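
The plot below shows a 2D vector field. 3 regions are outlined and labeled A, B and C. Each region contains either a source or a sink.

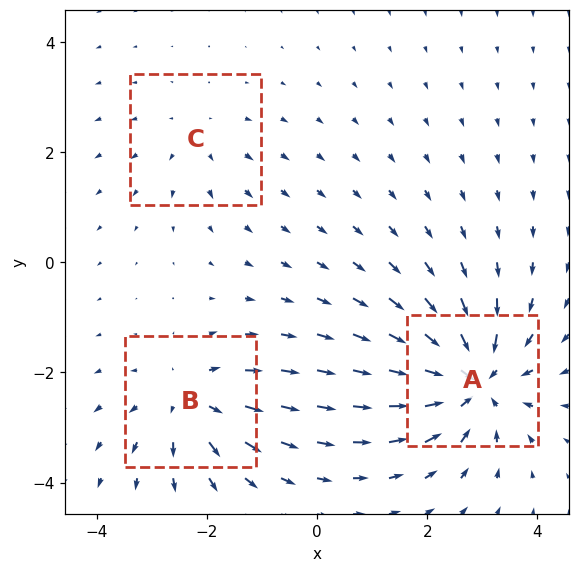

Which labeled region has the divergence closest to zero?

Divergence at each region's feature centre — A: about -5, B: about +4, C: about +2. Region C is closest to zero.

C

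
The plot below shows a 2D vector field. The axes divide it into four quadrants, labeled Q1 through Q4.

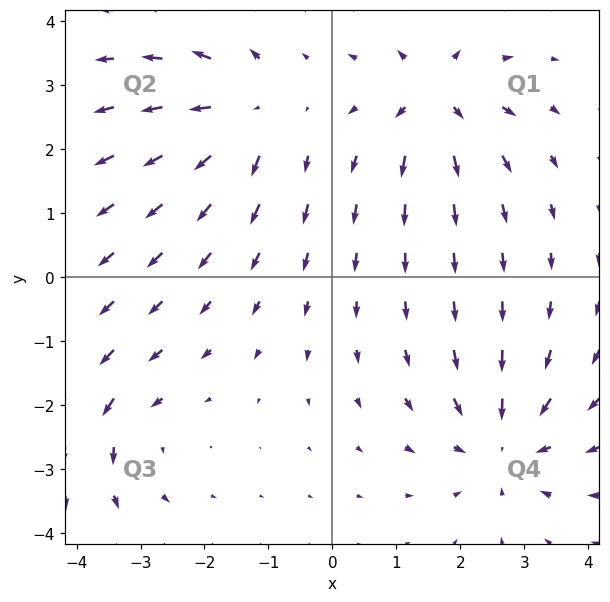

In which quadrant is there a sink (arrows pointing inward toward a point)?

Q4

The sink sits at approximately (2.7, -2.6), which lies in quadrant Q4. The divergence there is about -5, negative as expected for a sink.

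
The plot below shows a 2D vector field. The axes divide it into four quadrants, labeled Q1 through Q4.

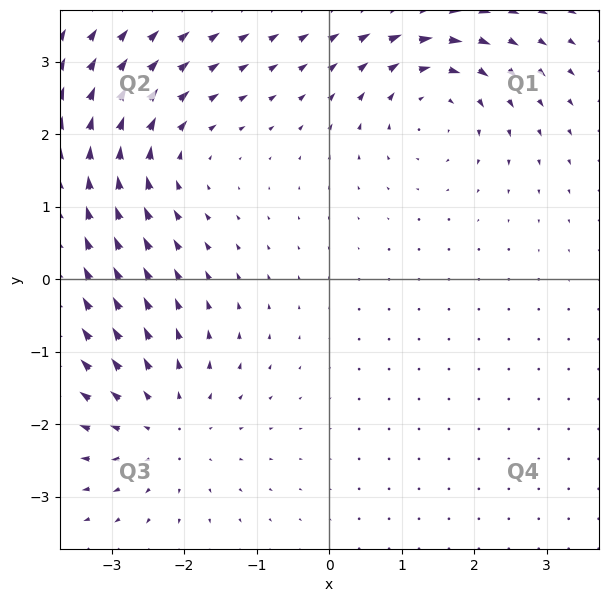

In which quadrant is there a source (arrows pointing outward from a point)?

The source sits at approximately (-2.2, -2.0), which lies in quadrant Q3. The divergence there is about +3, positive as expected for a source.

Q3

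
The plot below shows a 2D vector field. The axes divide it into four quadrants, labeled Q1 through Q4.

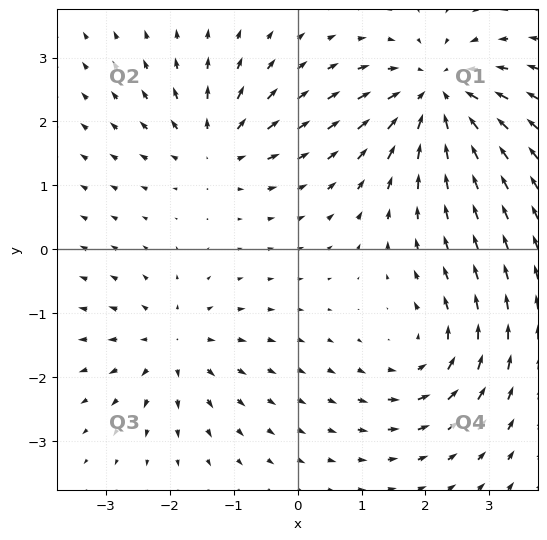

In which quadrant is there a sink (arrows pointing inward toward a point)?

The sink sits at approximately (2.2, 2.4), which lies in quadrant Q1. The divergence there is about -5, negative as expected for a sink.

Q1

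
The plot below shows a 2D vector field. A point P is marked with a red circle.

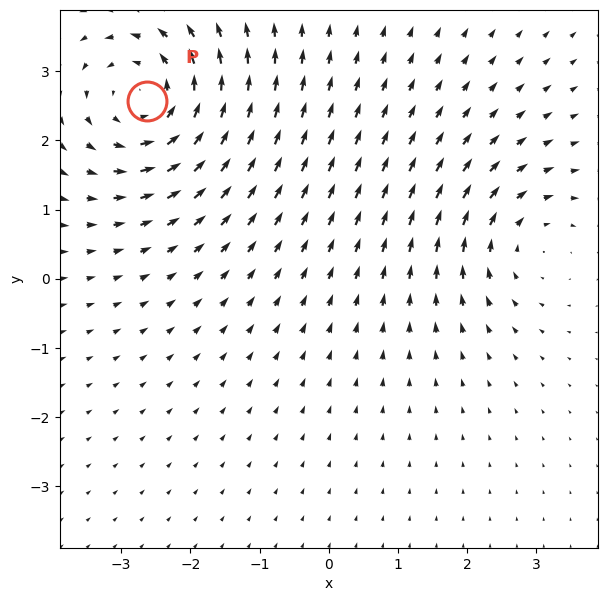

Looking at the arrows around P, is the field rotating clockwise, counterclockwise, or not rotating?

counterclockwise

Near P at (-2.6, 2.6) the arrows circulate counterclockwise. The curl (z-component) there is about +5; positive curl means counterclockwise rotation.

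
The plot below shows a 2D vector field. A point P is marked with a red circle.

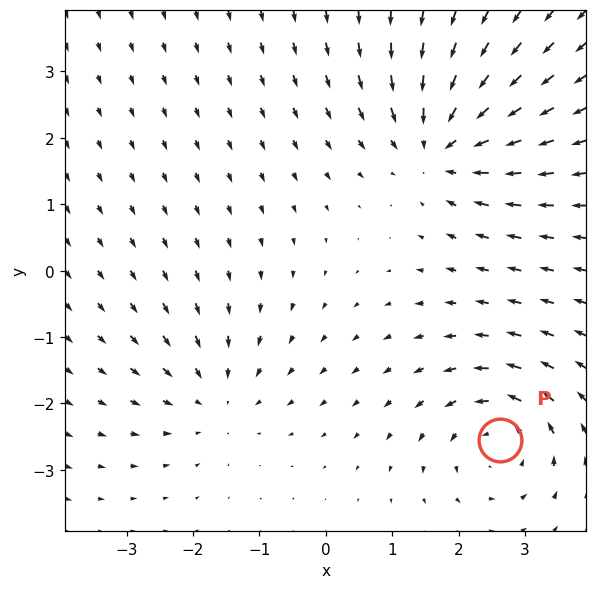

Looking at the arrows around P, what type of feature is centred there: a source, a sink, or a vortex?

vortex

At P (2.6, -2.6) the arrows circulate counterclockwise. Divergence ≈0, curl about +4 — near-zero divergence with nonzero curl is a vortex.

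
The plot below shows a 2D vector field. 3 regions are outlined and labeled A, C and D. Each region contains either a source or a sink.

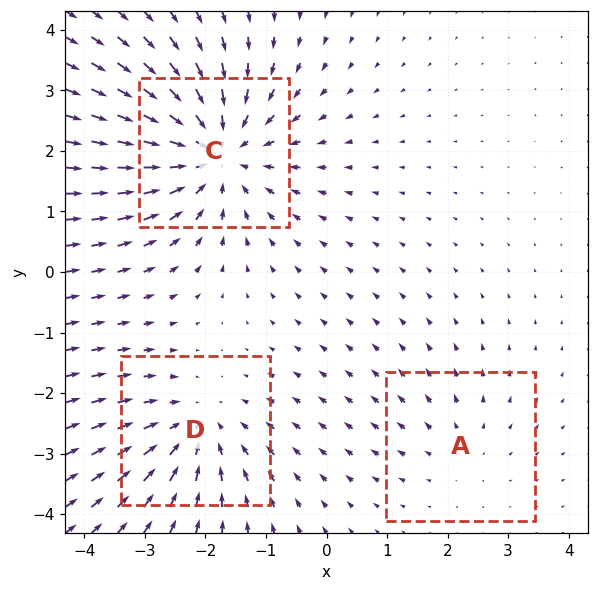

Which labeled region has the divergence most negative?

C

Divergence at each region's feature centre — A: about +2, C: about -4, D: about -3. Region C is most negative.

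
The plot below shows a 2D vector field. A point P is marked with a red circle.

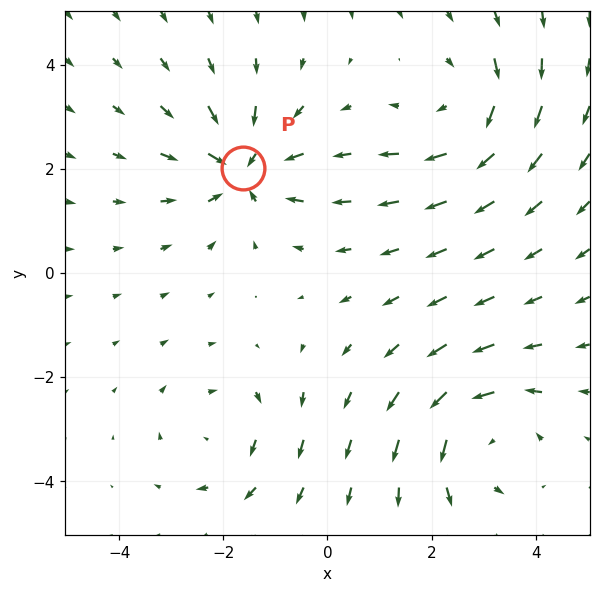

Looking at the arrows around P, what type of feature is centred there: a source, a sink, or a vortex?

sink

At P (-1.6, 2.0) the arrows converge inward. Divergence about -5, curl ≈0 — negative divergence with near-zero curl is a sink.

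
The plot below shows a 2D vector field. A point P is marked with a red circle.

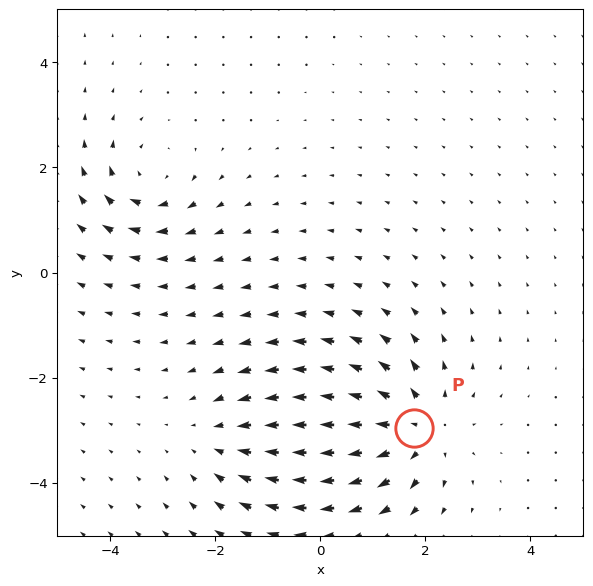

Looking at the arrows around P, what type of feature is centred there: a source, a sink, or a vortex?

At P (1.8, -3.0) the arrows spread outward. Divergence about +4, curl ≈0 — positive divergence with near-zero curl is a source.

source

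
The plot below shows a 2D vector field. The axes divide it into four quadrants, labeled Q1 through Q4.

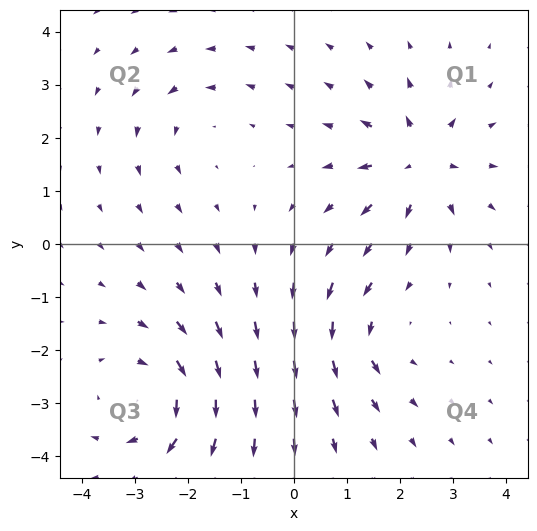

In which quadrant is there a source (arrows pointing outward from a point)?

The source sits at approximately (2.4, 1.5), which lies in quadrant Q1. The divergence there is about +5, positive as expected for a source.

Q1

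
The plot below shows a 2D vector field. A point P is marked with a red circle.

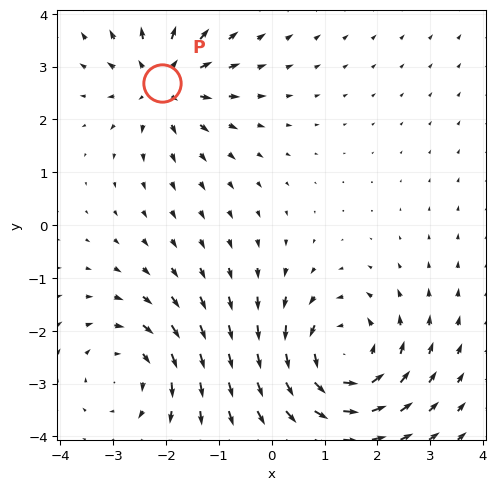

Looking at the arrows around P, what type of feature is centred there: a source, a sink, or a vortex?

source

At P (-2.1, 2.7) the arrows spread outward. Divergence about +4, curl ≈0 — positive divergence with near-zero curl is a source.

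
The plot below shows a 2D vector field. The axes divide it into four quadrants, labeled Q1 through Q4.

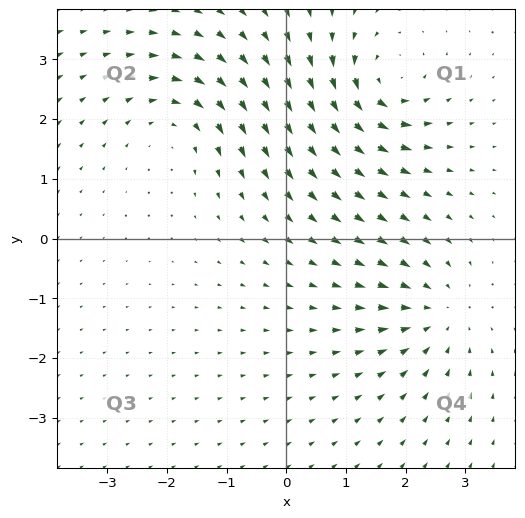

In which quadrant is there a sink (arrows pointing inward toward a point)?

Q4

The sink sits at approximately (2.5, -1.3), which lies in quadrant Q4. The divergence there is about -5, negative as expected for a sink.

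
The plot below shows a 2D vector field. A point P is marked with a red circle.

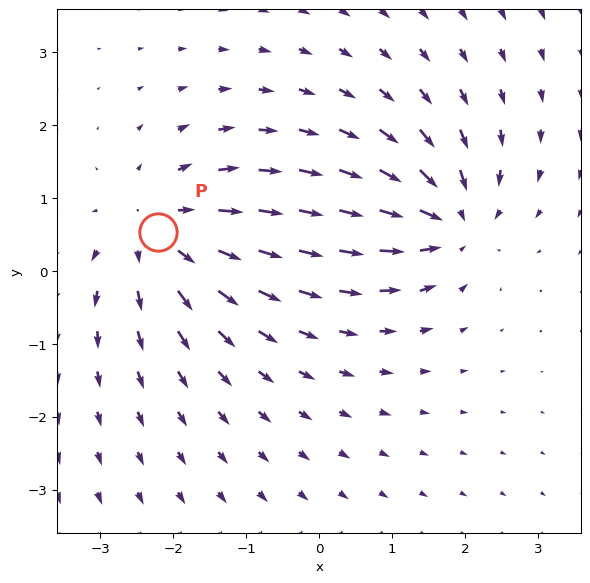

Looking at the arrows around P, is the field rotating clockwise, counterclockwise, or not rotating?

Near P at (-2.2, 0.5) the arrows show no circulation. The curl there is ≈0.

not rotating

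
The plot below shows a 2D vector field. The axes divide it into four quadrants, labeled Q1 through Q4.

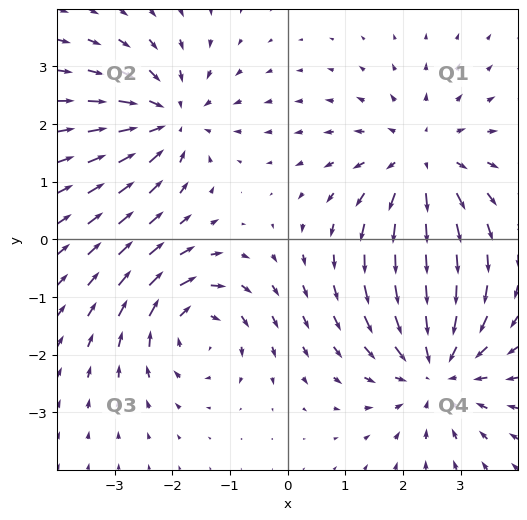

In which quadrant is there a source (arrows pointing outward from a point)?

The source sits at approximately (2.3, 1.3), which lies in quadrant Q1. The divergence there is about +4, positive as expected for a source.

Q1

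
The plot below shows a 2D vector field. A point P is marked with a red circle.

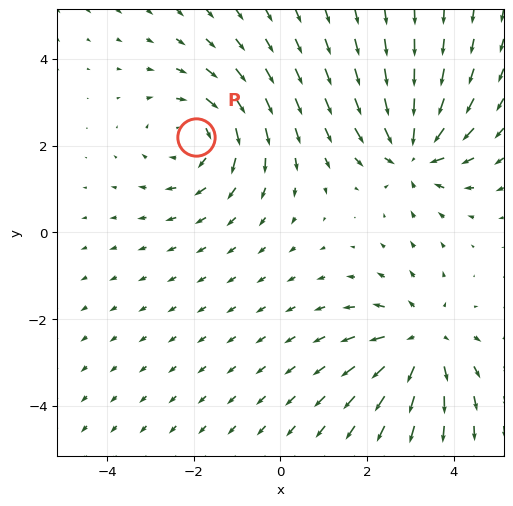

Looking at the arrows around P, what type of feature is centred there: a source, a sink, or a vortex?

vortex

At P (-1.9, 2.2) the arrows circulate clockwise. Divergence ≈0, curl about -3 — near-zero divergence with nonzero curl is a vortex.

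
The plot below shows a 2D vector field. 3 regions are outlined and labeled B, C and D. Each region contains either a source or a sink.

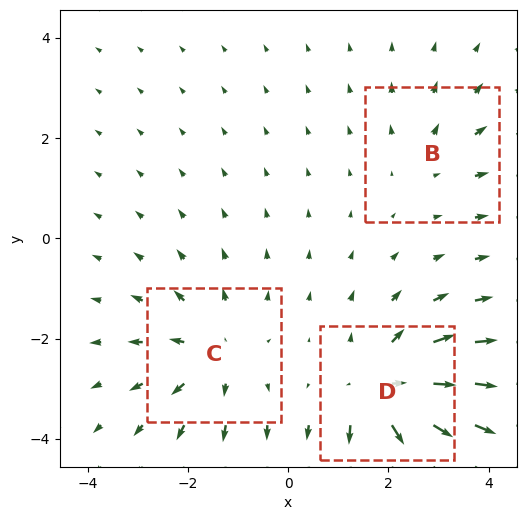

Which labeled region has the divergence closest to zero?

B

Divergence at each region's feature centre — B: about +2, C: about +3, D: about +5. Region B is closest to zero.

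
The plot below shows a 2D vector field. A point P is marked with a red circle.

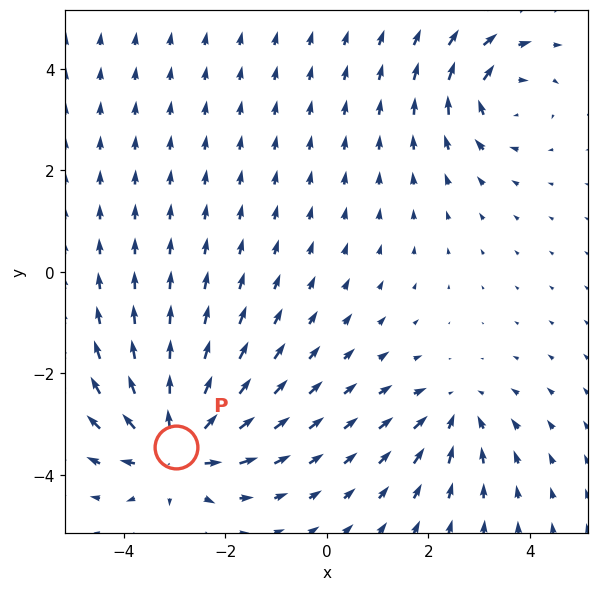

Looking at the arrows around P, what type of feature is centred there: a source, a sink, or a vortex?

At P (-3.0, -3.5) the arrows spread outward. Divergence about +6, curl ≈0 — positive divergence with near-zero curl is a source.

source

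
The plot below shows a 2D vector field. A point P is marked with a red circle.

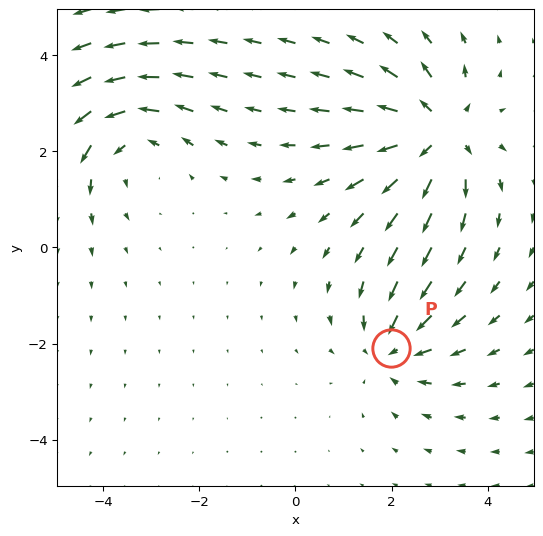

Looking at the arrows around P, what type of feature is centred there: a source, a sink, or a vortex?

sink

At P (2.0, -2.1) the arrows converge inward. Divergence about -4, curl ≈0 — negative divergence with near-zero curl is a sink.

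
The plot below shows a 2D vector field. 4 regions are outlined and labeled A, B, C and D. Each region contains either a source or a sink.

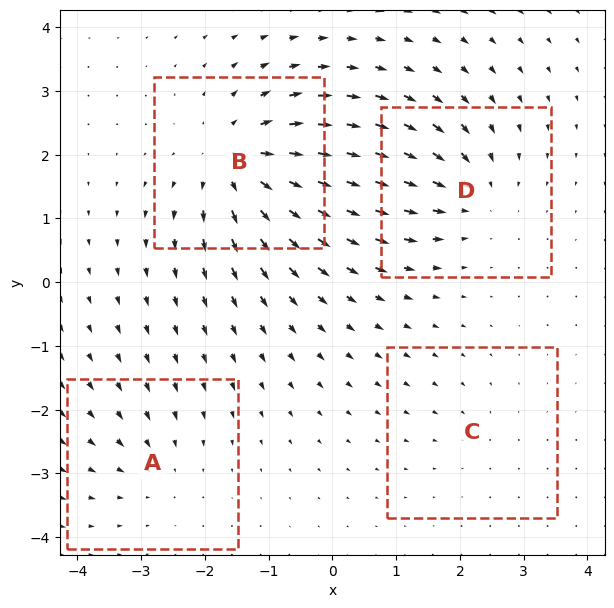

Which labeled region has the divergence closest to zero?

C

Divergence at each region's feature centre — A: about -3, B: about +7, C: about -2, D: about -5. Region C is closest to zero.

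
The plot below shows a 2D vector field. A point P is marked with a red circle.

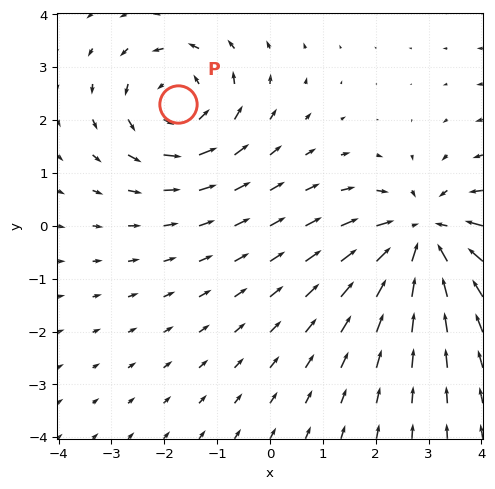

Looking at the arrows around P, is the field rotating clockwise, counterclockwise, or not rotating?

counterclockwise

Near P at (-1.7, 2.3) the arrows circulate counterclockwise. The curl (z-component) there is about +4; positive curl means counterclockwise rotation.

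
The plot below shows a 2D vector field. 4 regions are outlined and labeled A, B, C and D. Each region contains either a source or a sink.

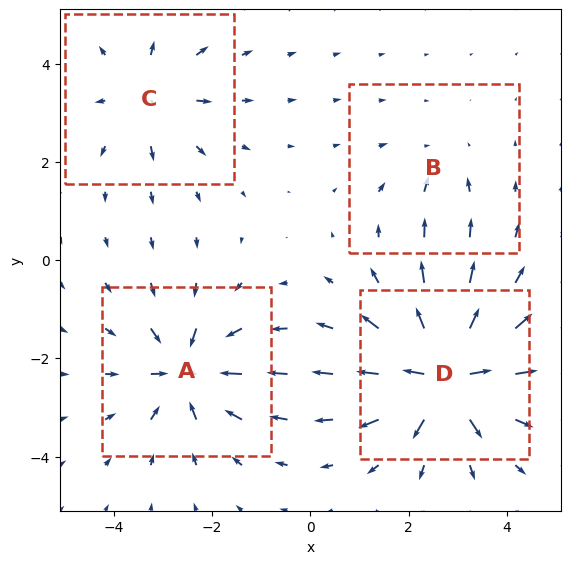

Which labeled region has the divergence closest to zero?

B

Divergence at each region's feature centre — A: about -6, B: about -3, C: about +4, D: about +8. Region B is closest to zero.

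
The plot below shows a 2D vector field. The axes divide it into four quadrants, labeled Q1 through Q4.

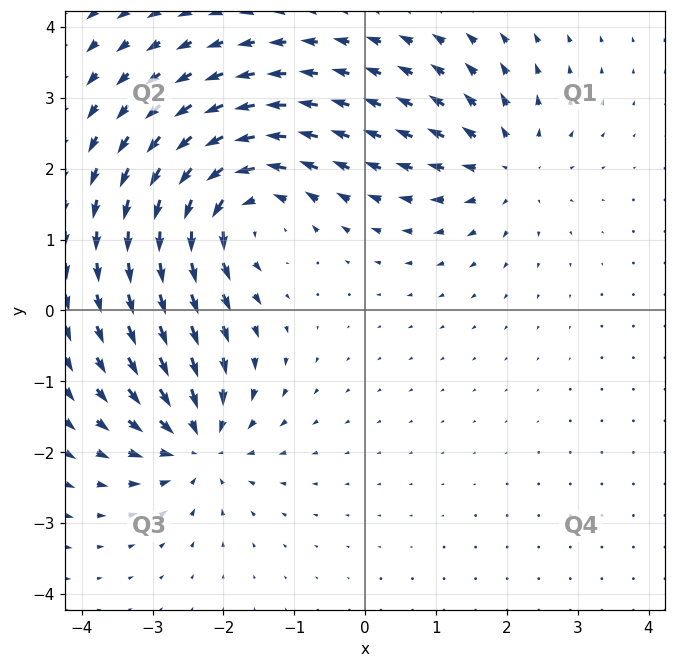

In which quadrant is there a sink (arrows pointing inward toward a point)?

The sink sits at approximately (-2.4, -1.9), which lies in quadrant Q3. The divergence there is about -5, negative as expected for a sink.

Q3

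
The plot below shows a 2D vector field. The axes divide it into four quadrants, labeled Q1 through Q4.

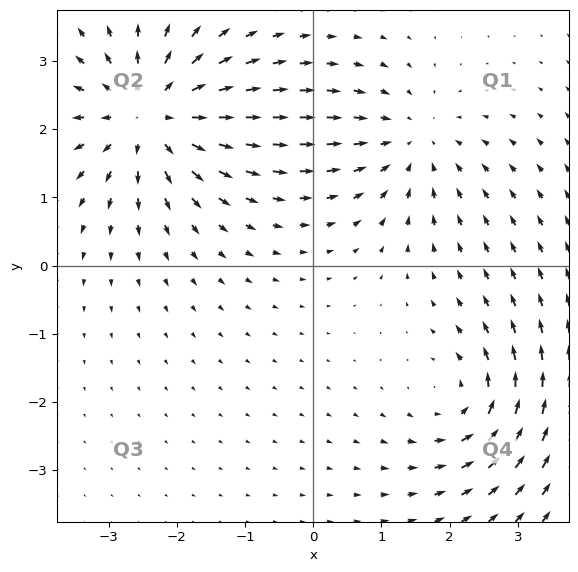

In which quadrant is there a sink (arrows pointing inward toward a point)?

The sink sits at approximately (1.4, 1.8), which lies in quadrant Q1. The divergence there is about -3, negative as expected for a sink.

Q1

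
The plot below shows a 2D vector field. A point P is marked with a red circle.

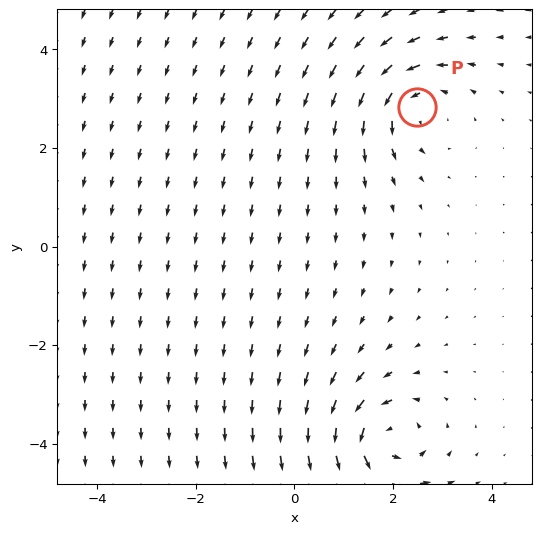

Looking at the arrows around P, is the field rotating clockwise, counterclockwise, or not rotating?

Near P at (2.5, 2.8) the arrows circulate counterclockwise. The curl (z-component) there is about +4; positive curl means counterclockwise rotation.

counterclockwise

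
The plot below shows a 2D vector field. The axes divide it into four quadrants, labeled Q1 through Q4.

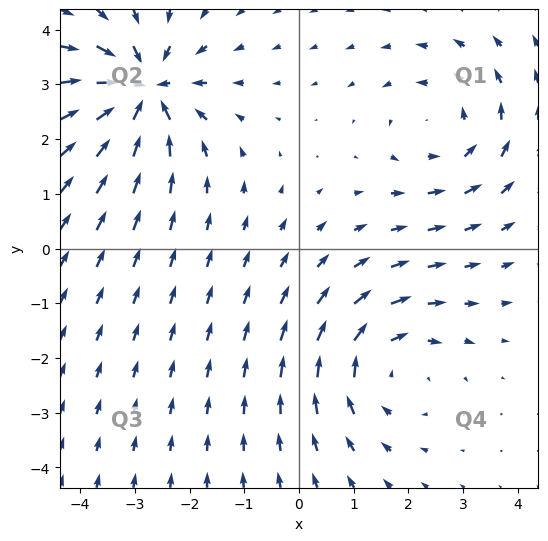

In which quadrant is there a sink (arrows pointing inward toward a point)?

The sink sits at approximately (-2.9, 2.9), which lies in quadrant Q2. The divergence there is about -5, negative as expected for a sink.

Q2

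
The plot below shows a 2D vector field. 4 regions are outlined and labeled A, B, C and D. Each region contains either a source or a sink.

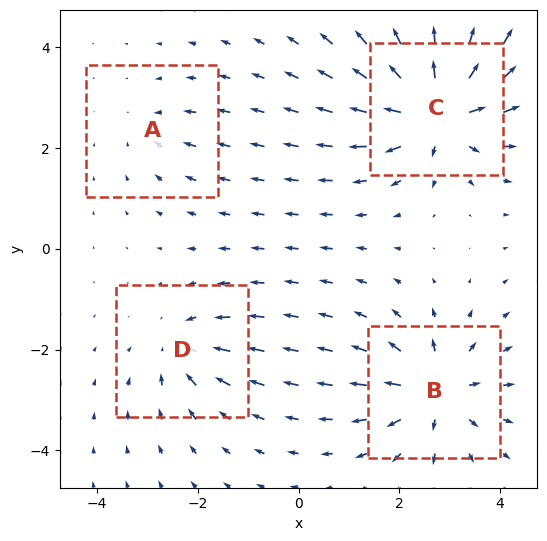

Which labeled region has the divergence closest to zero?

Divergence at each region's feature centre — A: about -2, B: about +6, C: about +8, D: about -4. Region A is closest to zero.

A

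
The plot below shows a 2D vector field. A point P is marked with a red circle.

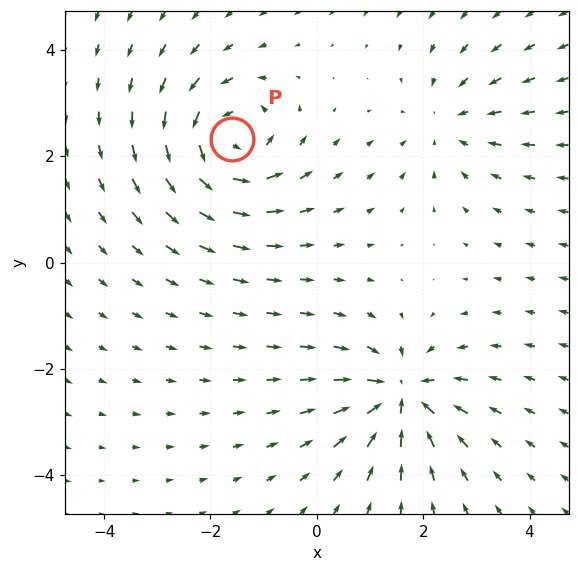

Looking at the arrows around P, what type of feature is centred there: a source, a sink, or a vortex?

At P (-1.6, 2.3) the arrows circulate counterclockwise. Divergence ≈0, curl about +5 — near-zero divergence with nonzero curl is a vortex.

vortex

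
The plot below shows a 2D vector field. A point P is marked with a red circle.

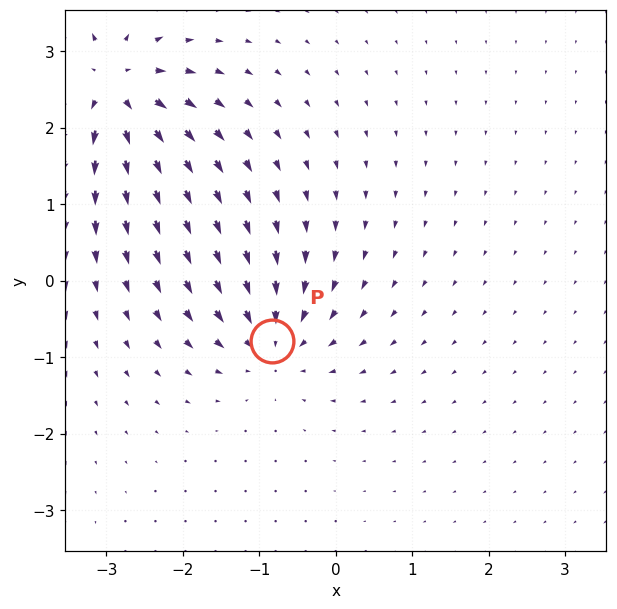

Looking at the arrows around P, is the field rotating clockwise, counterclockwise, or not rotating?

Near P at (-0.8, -0.8) the arrows show no circulation. The curl there is ≈0.

not rotating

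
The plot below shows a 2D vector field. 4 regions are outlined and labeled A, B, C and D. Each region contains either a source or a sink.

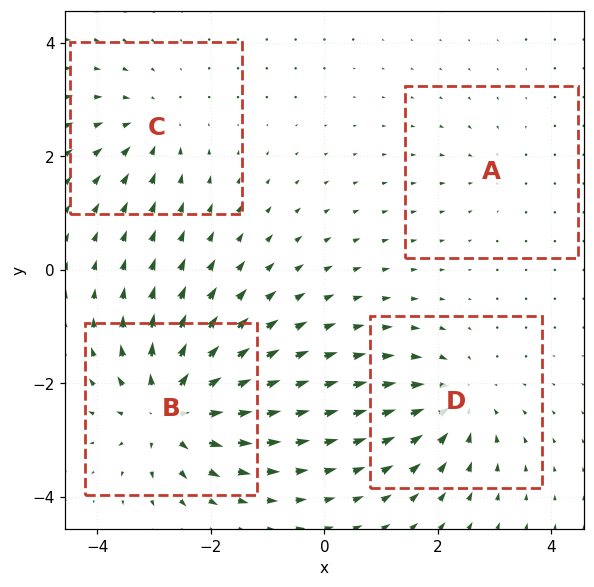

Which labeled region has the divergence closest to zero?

A

Divergence at each region's feature centre — A: about -2, B: about +7, C: about -4, D: about -5. Region A is closest to zero.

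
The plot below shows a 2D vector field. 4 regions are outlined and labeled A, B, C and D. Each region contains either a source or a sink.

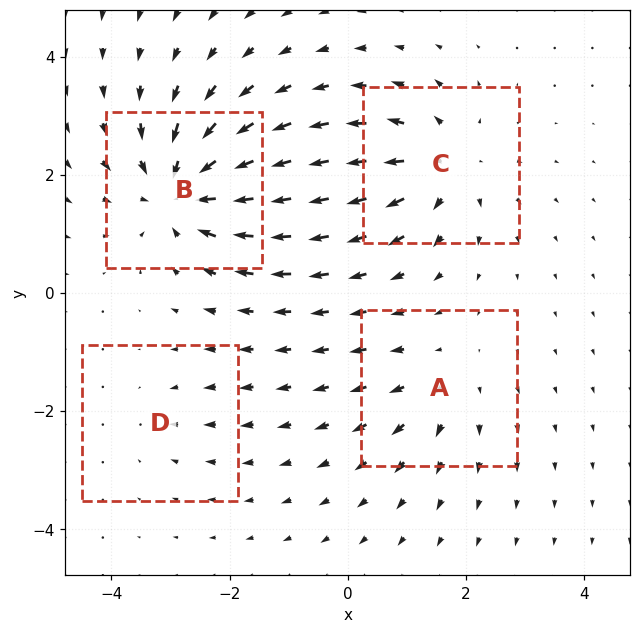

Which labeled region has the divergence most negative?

B

Divergence at each region's feature centre — A: about +3, B: about -7, C: about +5, D: about -2. Region B is most negative.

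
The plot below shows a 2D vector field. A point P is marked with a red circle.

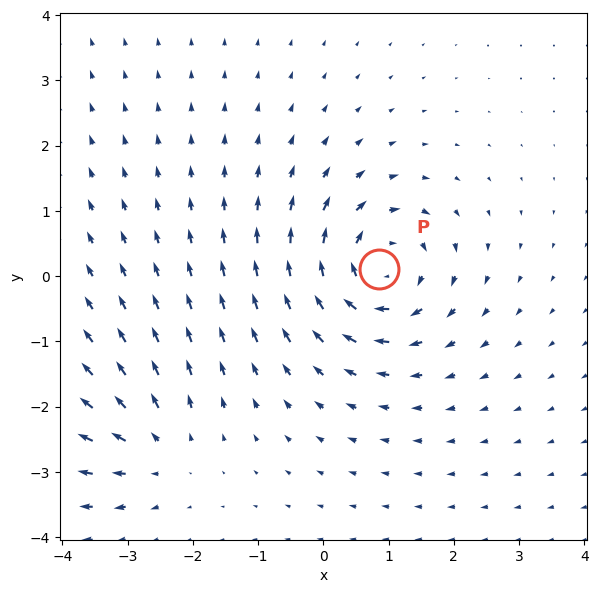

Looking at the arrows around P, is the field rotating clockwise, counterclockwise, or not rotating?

clockwise

Near P at (0.9, 0.1) the arrows circulate clockwise. The curl (z-component) there is about -5; negative curl means clockwise rotation.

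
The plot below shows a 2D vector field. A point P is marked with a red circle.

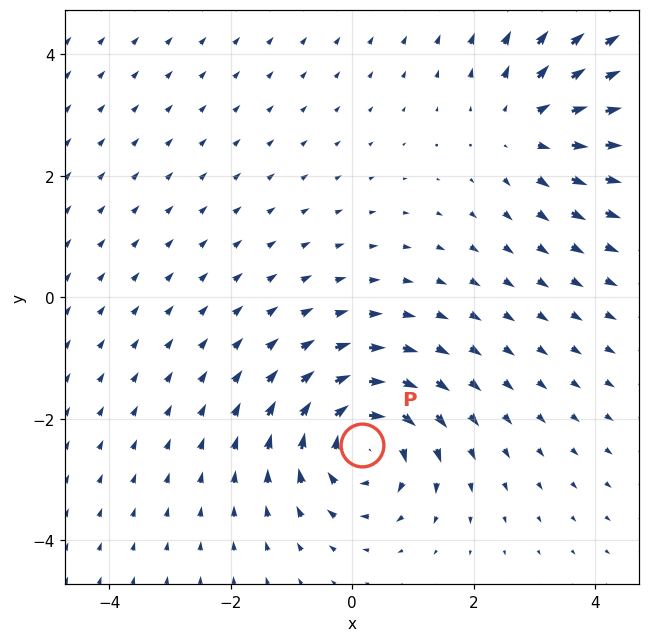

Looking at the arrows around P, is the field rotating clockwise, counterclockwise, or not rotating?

clockwise

Near P at (0.2, -2.4) the arrows circulate clockwise. The curl (z-component) there is about -6; negative curl means clockwise rotation.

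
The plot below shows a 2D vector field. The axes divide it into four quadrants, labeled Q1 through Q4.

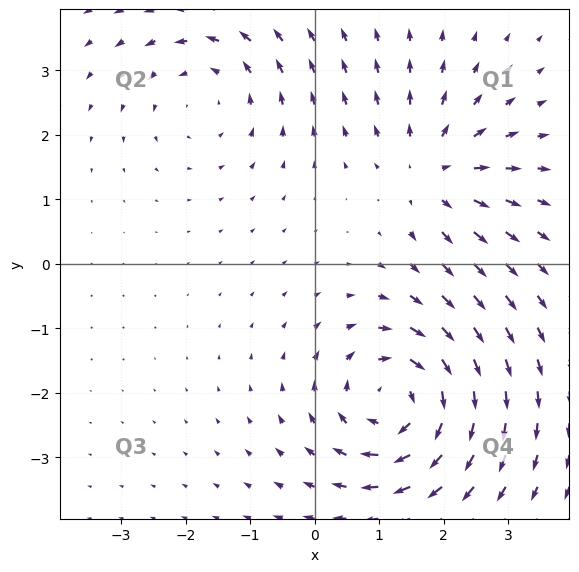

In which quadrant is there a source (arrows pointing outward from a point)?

The source sits at approximately (1.8, 1.4), which lies in quadrant Q1. The divergence there is about +3, positive as expected for a source.

Q1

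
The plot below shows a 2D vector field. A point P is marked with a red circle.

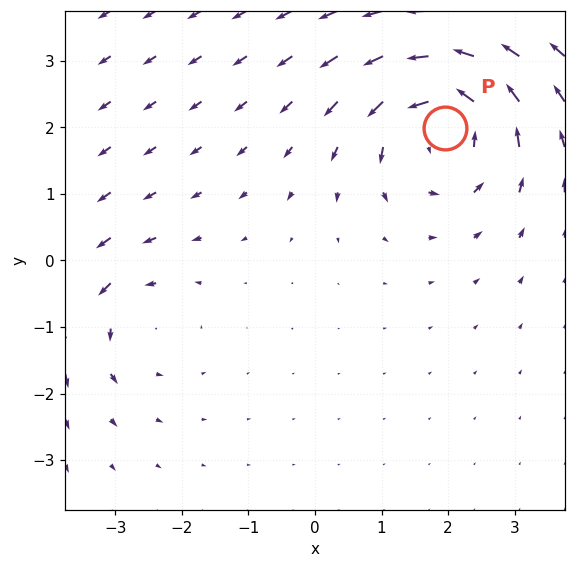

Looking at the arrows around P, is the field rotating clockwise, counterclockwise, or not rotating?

Near P at (1.9, 2.0) the arrows circulate counterclockwise. The curl (z-component) there is about +5; positive curl means counterclockwise rotation.

counterclockwise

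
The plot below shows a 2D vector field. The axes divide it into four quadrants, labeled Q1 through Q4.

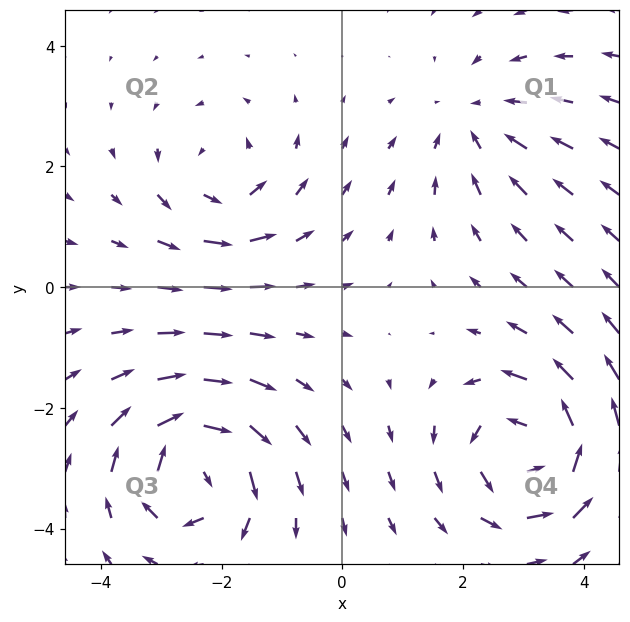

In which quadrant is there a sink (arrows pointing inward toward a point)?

The sink sits at approximately (2.2, 2.8), which lies in quadrant Q1. The divergence there is about -2, negative as expected for a sink.

Q1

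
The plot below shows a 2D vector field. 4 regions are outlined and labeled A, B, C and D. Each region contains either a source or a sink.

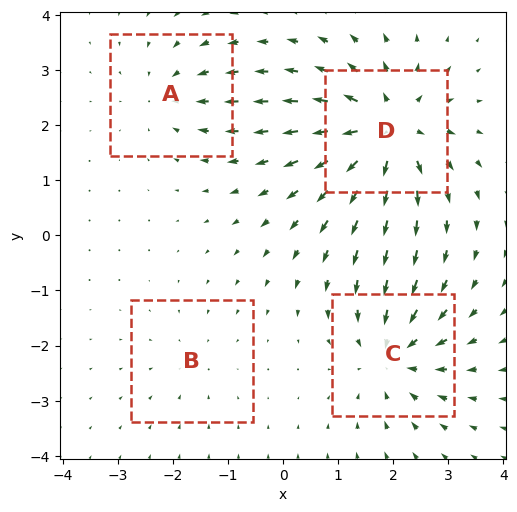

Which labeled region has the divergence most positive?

Divergence at each region's feature centre — A: about -4, B: about -2, C: about -5, D: about +8. Region D is most positive.

D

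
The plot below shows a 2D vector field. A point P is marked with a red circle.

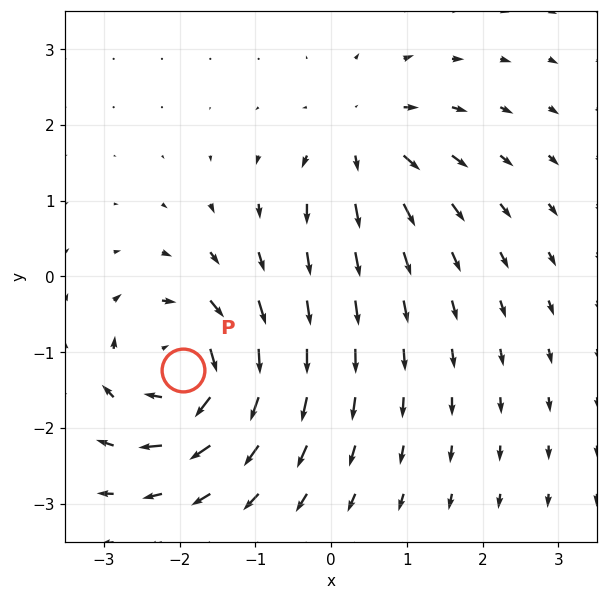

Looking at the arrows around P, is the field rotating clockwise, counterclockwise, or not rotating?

clockwise

Near P at (-2.0, -1.2) the arrows circulate clockwise. The curl (z-component) there is about -6; negative curl means clockwise rotation.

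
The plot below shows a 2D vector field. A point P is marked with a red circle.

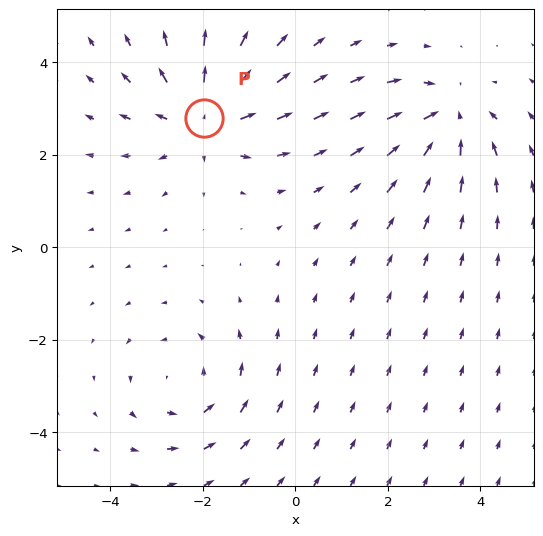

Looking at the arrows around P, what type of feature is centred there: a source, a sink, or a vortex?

At P (-2.0, 2.8) the arrows spread outward. Divergence about +5, curl ≈0 — positive divergence with near-zero curl is a source.

source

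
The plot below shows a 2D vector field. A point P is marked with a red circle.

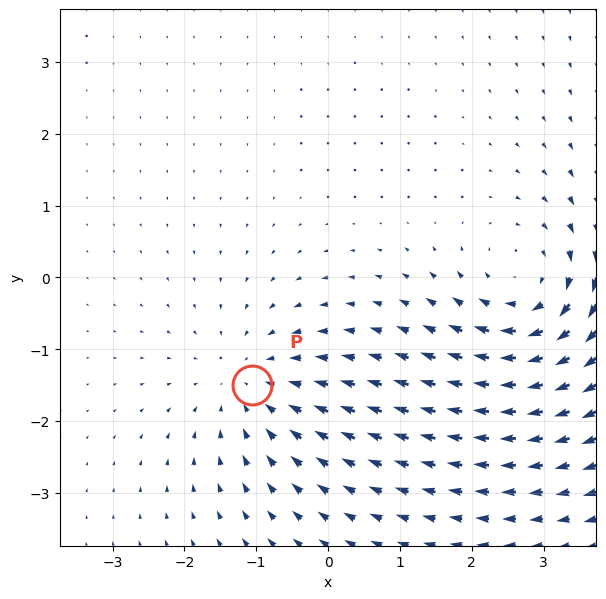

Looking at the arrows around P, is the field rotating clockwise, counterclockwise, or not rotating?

not rotating

Near P at (-1.1, -1.5) the arrows show no circulation. The curl there is ≈0.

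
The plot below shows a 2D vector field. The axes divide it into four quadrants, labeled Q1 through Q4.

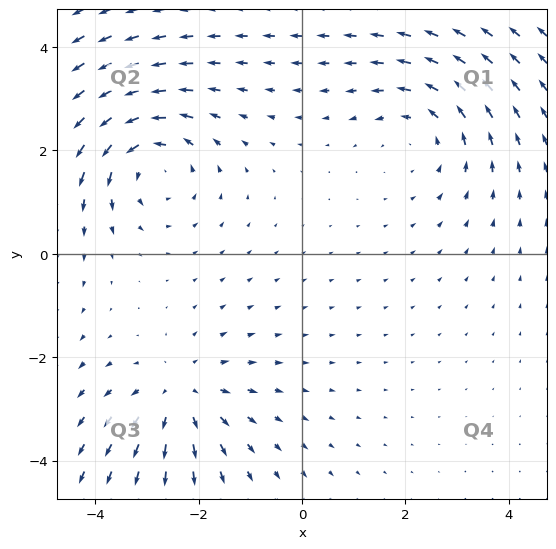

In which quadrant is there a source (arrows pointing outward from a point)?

The source sits at approximately (-2.3, -2.7), which lies in quadrant Q3. The divergence there is about +3, positive as expected for a source.

Q3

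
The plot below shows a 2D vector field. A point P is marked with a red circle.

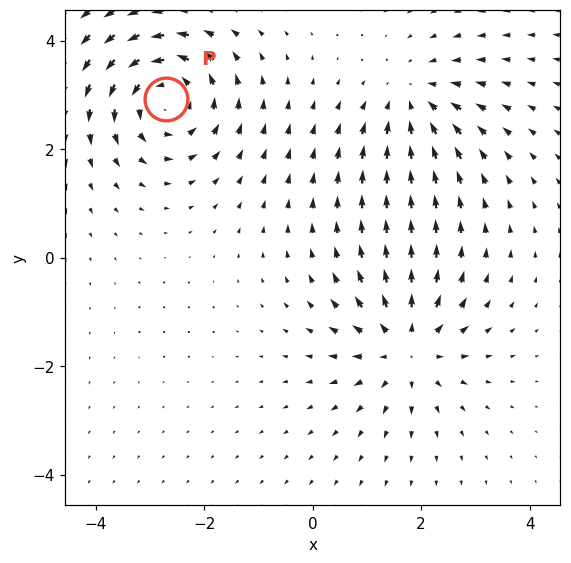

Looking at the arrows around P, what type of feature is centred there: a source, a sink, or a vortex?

vortex

At P (-2.7, 2.9) the arrows circulate counterclockwise. Divergence ≈0, curl about +4 — near-zero divergence with nonzero curl is a vortex.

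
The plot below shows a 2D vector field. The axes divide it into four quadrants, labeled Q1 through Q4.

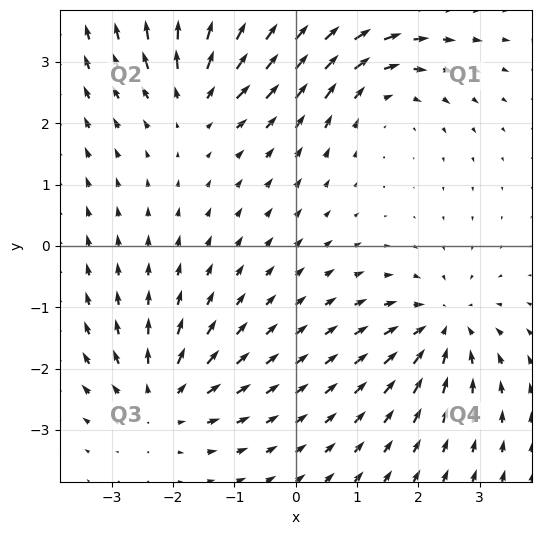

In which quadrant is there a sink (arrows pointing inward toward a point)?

The sink sits at approximately (2.4, -1.3), which lies in quadrant Q4. The divergence there is about -4, negative as expected for a sink.

Q4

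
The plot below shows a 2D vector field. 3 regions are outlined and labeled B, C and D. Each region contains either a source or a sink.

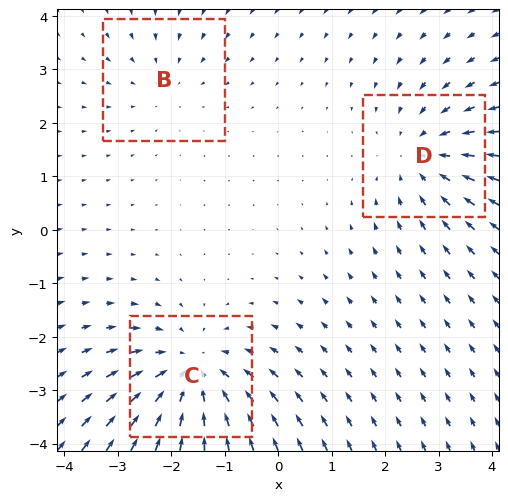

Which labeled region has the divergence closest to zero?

Divergence at each region's feature centre — B: about -2, C: about -4, D: about -3. Region B is closest to zero.

B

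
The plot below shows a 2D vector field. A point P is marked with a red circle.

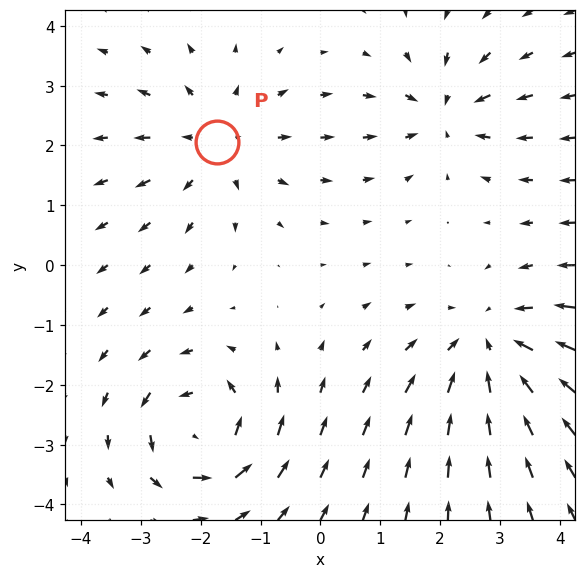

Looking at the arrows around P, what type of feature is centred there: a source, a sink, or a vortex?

At P (-1.7, 2.1) the arrows spread outward. Divergence about +3, curl ≈0 — positive divergence with near-zero curl is a source.

source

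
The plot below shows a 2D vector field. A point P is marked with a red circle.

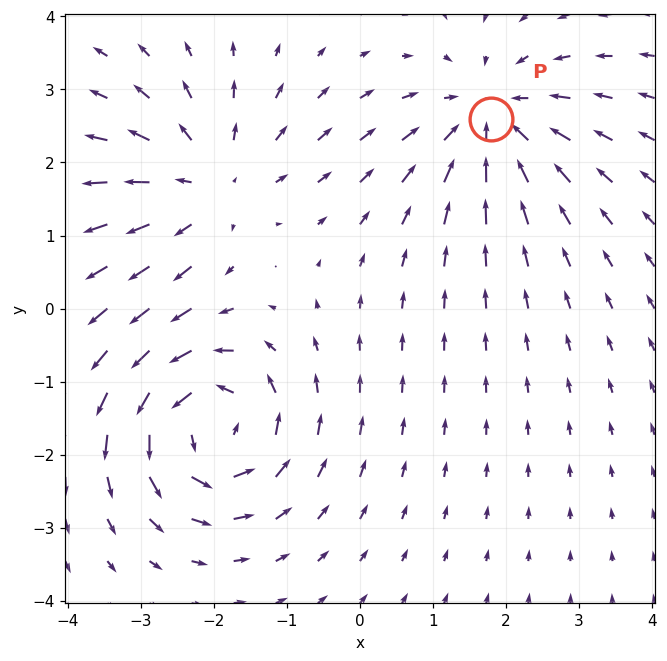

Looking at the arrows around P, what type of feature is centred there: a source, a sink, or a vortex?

At P (1.8, 2.6) the arrows converge inward. Divergence about -4, curl ≈0 — negative divergence with near-zero curl is a sink.

sink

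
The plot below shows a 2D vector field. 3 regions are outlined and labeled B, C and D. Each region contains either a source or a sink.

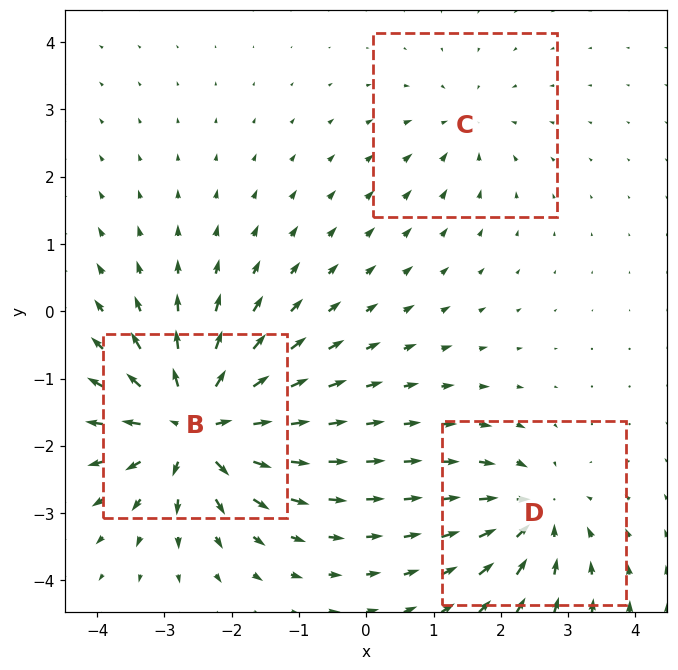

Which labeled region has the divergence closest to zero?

Divergence at each region's feature centre — B: about +7, C: about -2, D: about -4. Region C is closest to zero.

C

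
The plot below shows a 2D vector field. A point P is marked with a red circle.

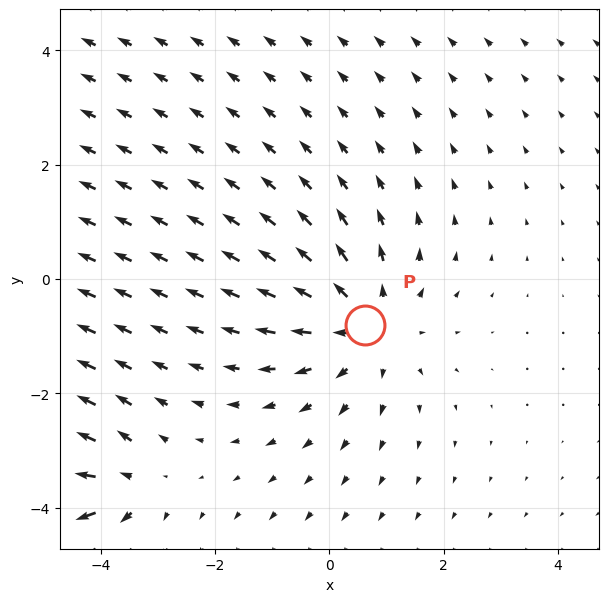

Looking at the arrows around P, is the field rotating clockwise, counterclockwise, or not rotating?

not rotating

Near P at (0.6, -0.8) the arrows show no circulation. The curl there is ≈0.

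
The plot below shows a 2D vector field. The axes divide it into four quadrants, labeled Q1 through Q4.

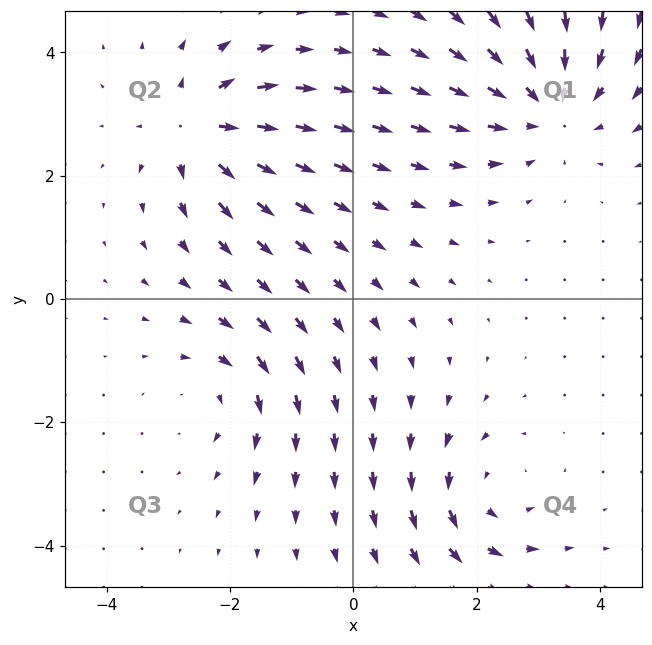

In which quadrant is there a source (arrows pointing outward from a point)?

Q2

The source sits at approximately (-2.5, 2.8), which lies in quadrant Q2. The divergence there is about +5, positive as expected for a source.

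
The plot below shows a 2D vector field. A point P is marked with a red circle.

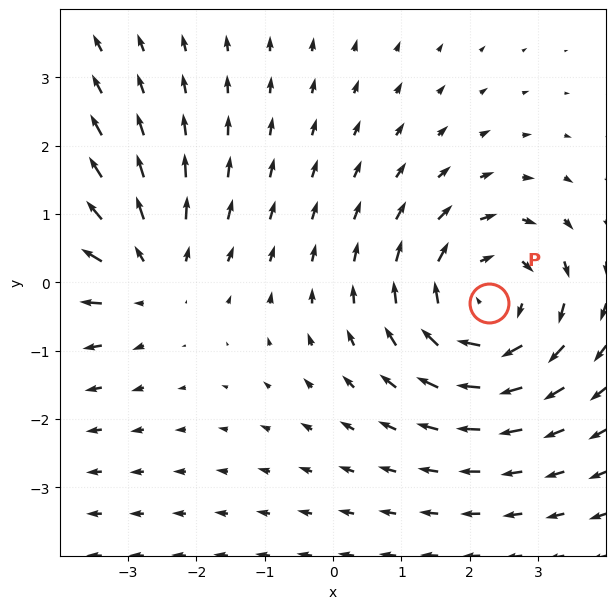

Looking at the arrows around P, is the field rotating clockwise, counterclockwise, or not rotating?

clockwise

Near P at (2.3, -0.3) the arrows circulate clockwise. The curl (z-component) there is about -4; negative curl means clockwise rotation.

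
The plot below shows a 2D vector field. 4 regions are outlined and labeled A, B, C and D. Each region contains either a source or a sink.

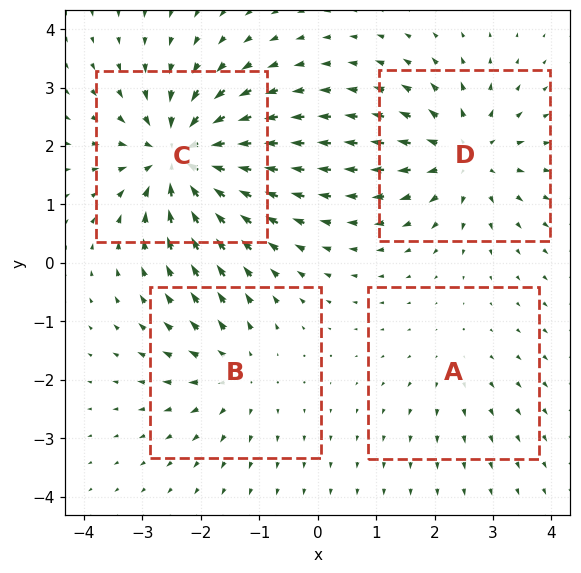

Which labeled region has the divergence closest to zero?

Divergence at each region's feature centre — A: about +2, B: about +4, C: about -8, D: about +5. Region A is closest to zero.

A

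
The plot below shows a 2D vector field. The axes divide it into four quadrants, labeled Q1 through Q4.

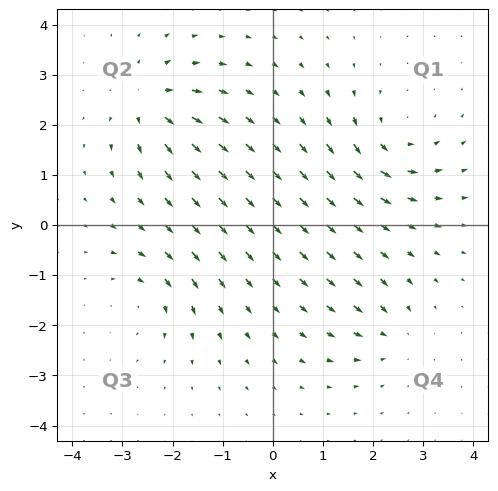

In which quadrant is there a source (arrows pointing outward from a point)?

Q2

The source sits at approximately (-2.5, 2.4), which lies in quadrant Q2. The divergence there is about +6, positive as expected for a source.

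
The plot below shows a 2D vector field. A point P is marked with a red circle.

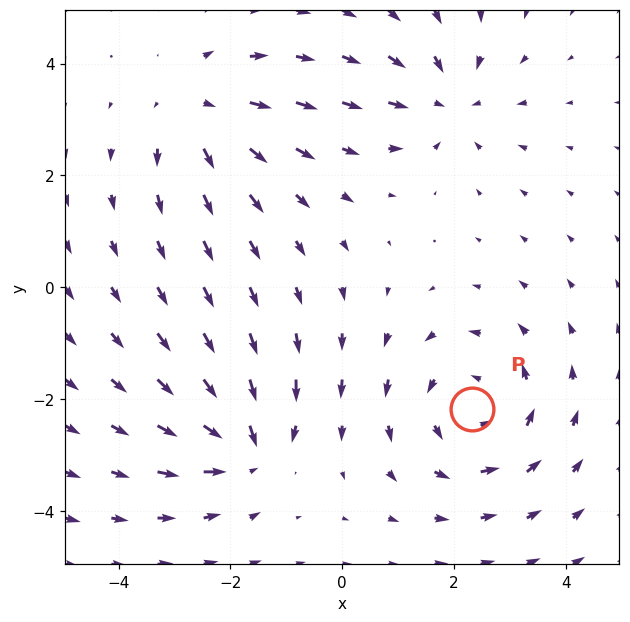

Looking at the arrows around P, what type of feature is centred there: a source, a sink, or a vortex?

vortex

At P (2.3, -2.2) the arrows circulate counterclockwise. Divergence ≈0, curl about +3 — near-zero divergence with nonzero curl is a vortex.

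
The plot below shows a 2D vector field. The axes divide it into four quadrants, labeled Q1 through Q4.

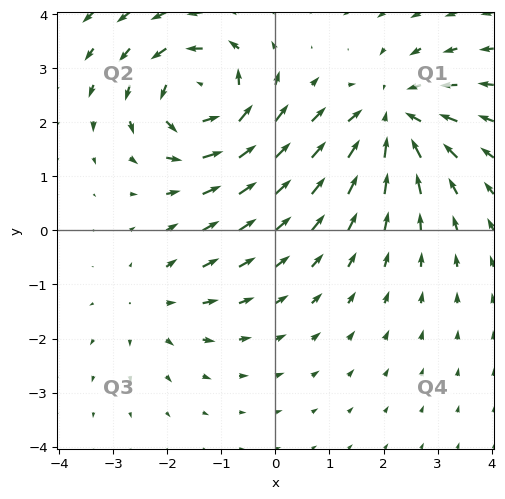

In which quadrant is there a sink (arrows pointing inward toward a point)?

Q1

The sink sits at approximately (2.2, 2.1), which lies in quadrant Q1. The divergence there is about -5, negative as expected for a sink.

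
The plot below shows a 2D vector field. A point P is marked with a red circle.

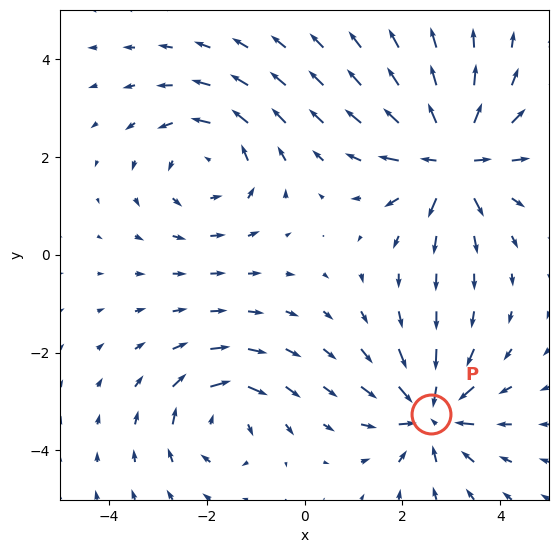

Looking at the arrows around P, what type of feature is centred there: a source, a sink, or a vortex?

At P (2.6, -3.3) the arrows converge inward. Divergence about -6, curl ≈0 — negative divergence with near-zero curl is a sink.

sink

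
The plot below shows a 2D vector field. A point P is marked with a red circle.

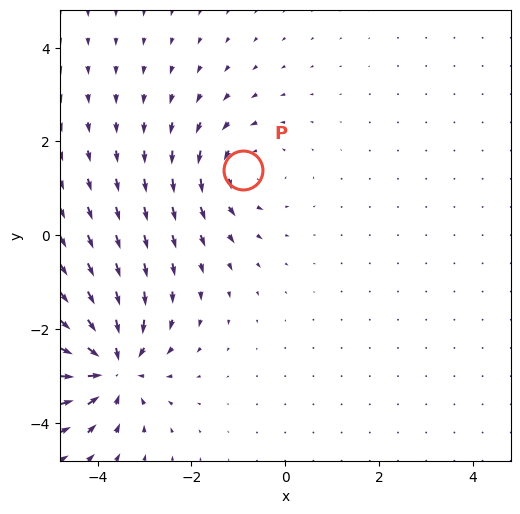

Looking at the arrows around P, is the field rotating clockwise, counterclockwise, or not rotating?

counterclockwise

Near P at (-0.9, 1.4) the arrows circulate counterclockwise. The curl (z-component) there is about +3; positive curl means counterclockwise rotation.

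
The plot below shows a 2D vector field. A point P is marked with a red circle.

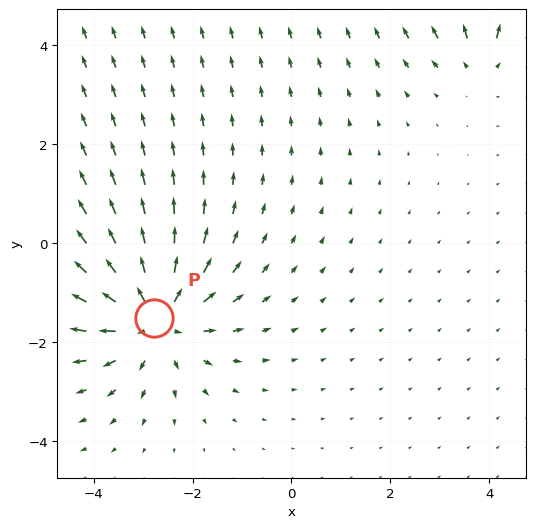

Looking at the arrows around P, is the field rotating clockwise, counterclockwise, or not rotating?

Near P at (-2.8, -1.5) the arrows show no circulation. The curl there is ≈0.

not rotating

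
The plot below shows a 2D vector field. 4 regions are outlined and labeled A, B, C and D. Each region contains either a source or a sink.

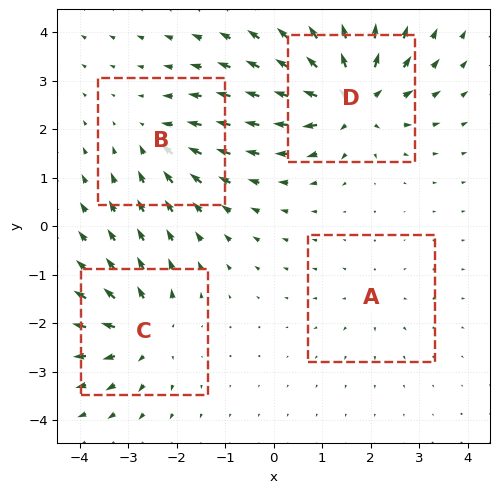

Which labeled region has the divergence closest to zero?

Divergence at each region's feature centre — A: about +2, B: about -4, C: about +5, D: about +8. Region A is closest to zero.

A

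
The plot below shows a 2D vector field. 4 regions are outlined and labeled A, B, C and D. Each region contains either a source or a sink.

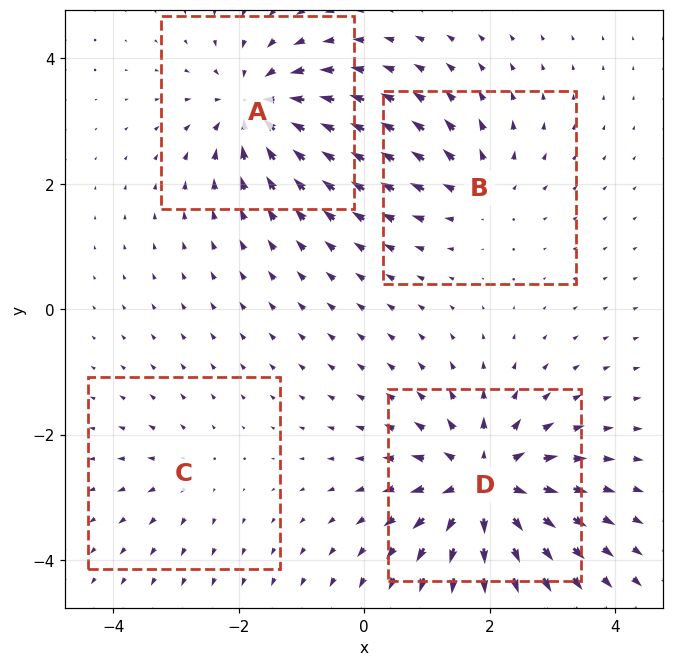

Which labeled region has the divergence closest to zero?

C

Divergence at each region's feature centre — A: about -6, B: about +4, C: about +3, D: about +8. Region C is closest to zero.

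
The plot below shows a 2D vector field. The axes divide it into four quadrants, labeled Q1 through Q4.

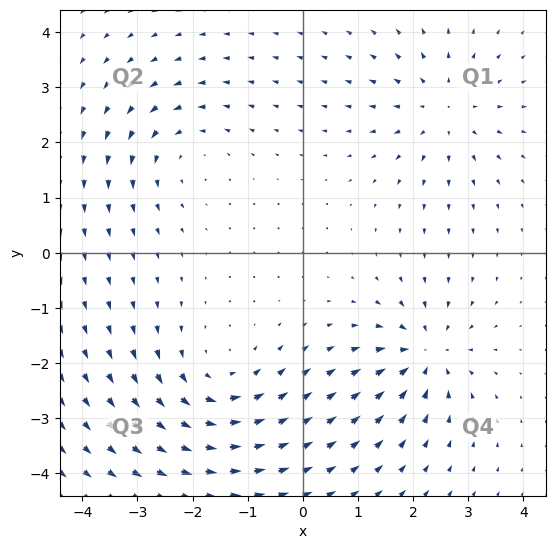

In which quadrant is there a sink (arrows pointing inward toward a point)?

The sink sits at approximately (2.2, -1.8), which lies in quadrant Q4. The divergence there is about -6, negative as expected for a sink.

Q4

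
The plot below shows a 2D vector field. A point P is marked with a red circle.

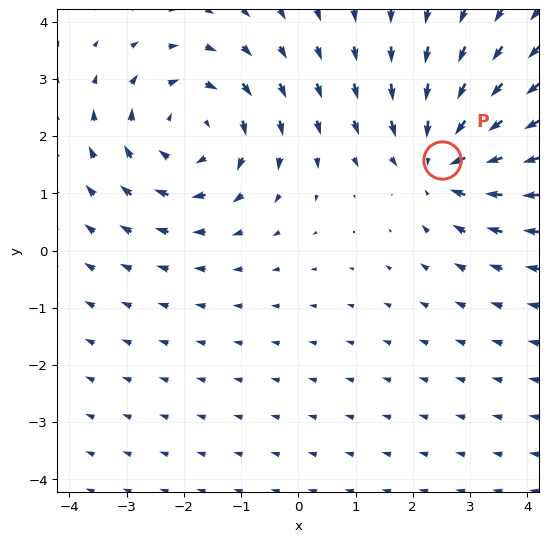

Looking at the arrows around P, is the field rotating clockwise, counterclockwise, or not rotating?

Near P at (2.5, 1.6) the arrows show no circulation. The curl there is ≈0.

not rotating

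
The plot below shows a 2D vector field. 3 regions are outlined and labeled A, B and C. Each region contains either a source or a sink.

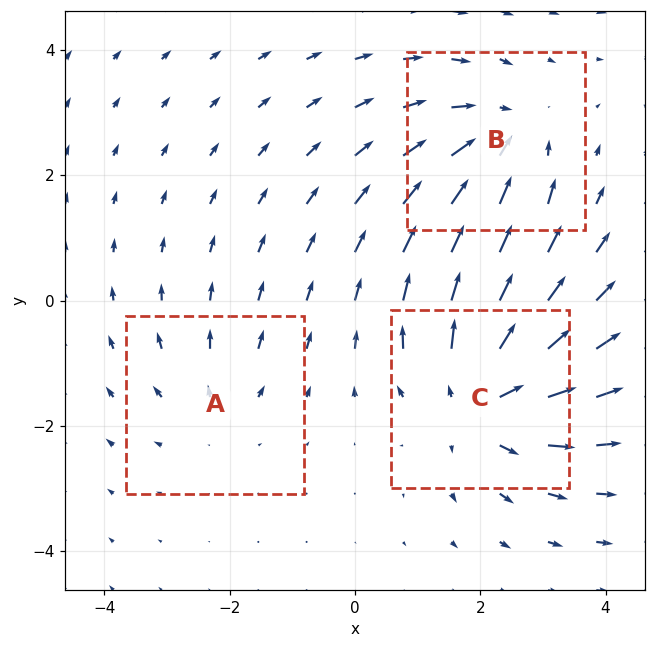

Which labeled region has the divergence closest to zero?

Divergence at each region's feature centre — A: about +2, B: about -3, C: about +5. Region A is closest to zero.

A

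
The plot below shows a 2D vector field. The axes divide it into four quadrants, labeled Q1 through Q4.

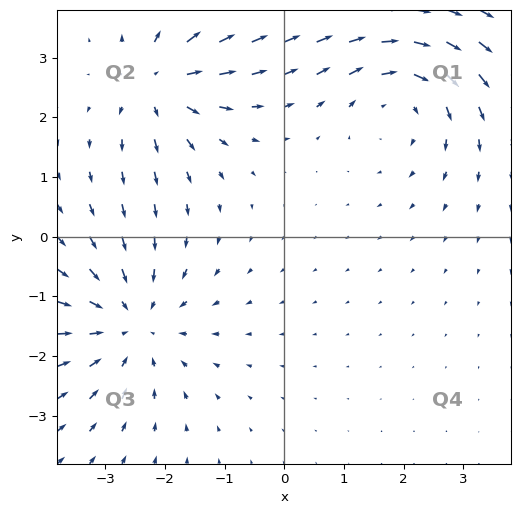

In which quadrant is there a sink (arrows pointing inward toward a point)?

Q3

The sink sits at approximately (-2.6, -1.4), which lies in quadrant Q3. The divergence there is about -3, negative as expected for a sink.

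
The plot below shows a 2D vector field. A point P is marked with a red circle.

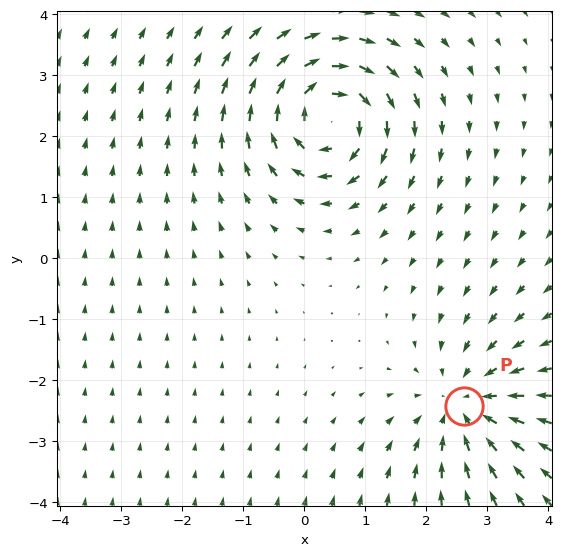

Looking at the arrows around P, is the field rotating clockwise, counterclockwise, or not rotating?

not rotating

Near P at (2.6, -2.4) the arrows show no circulation. The curl there is ≈0.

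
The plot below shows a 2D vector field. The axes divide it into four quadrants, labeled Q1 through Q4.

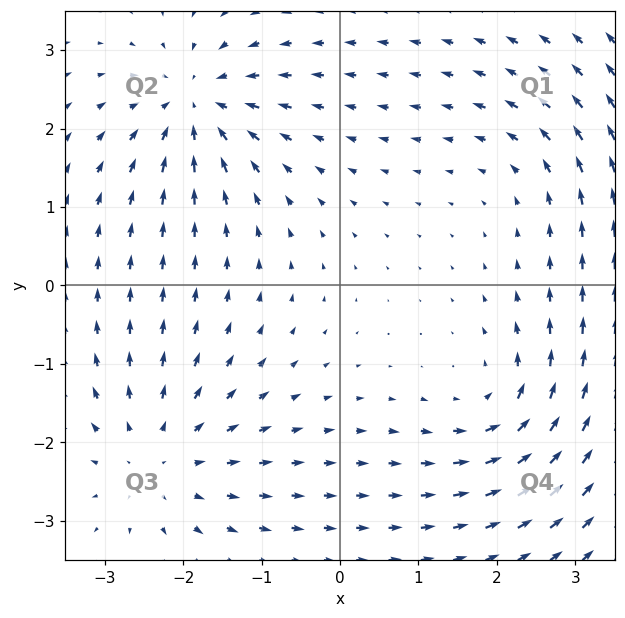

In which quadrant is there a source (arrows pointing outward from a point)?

Q3

The source sits at approximately (-2.3, -2.2), which lies in quadrant Q3. The divergence there is about +4, positive as expected for a source.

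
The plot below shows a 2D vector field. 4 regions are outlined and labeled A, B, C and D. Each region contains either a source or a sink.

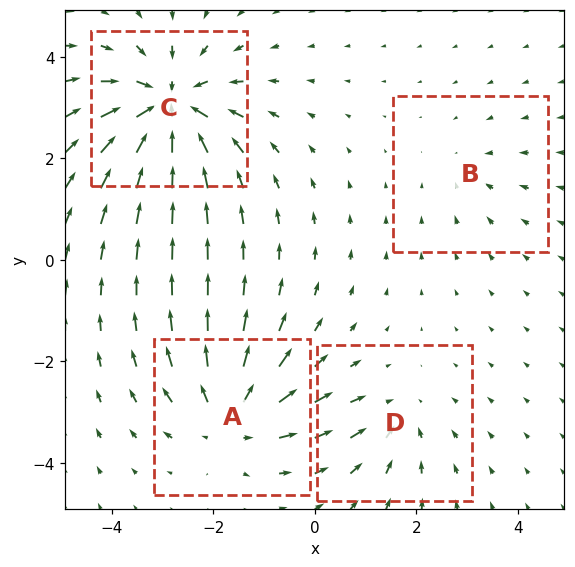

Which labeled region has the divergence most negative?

Divergence at each region's feature centre — A: about +5, B: about -2, C: about -7, D: about -3. Region C is most negative.

C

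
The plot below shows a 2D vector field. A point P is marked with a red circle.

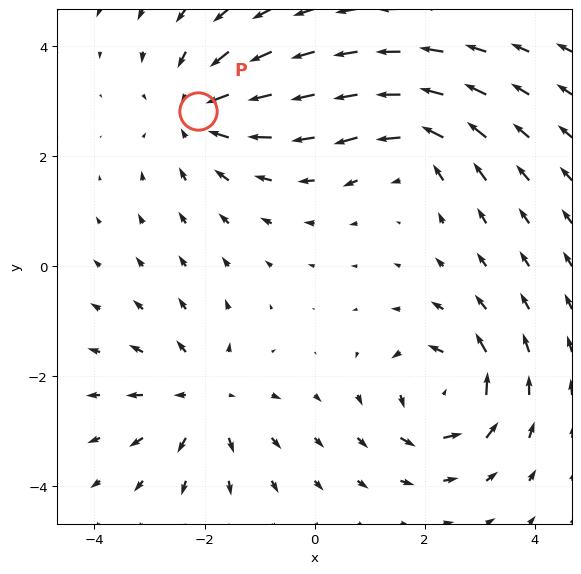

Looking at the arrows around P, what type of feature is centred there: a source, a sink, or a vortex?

sink

At P (-2.1, 2.8) the arrows converge inward. Divergence about -3, curl ≈0 — negative divergence with near-zero curl is a sink.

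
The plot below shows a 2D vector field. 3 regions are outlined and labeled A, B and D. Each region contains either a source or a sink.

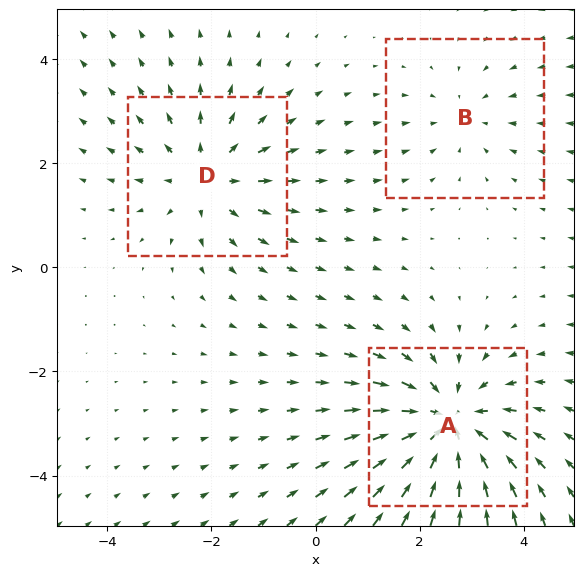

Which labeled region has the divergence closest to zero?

B

Divergence at each region's feature centre — A: about -5, B: about -2, D: about +3. Region B is closest to zero.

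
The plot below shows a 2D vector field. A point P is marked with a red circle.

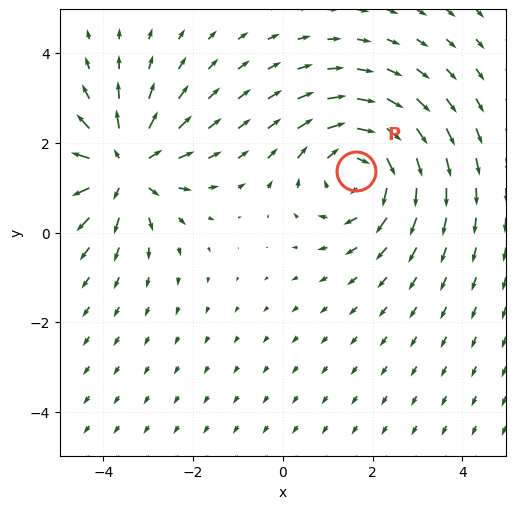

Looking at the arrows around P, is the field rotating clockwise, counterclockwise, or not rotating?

Near P at (1.6, 1.4) the arrows circulate clockwise. The curl (z-component) there is about -4; negative curl means clockwise rotation.

clockwise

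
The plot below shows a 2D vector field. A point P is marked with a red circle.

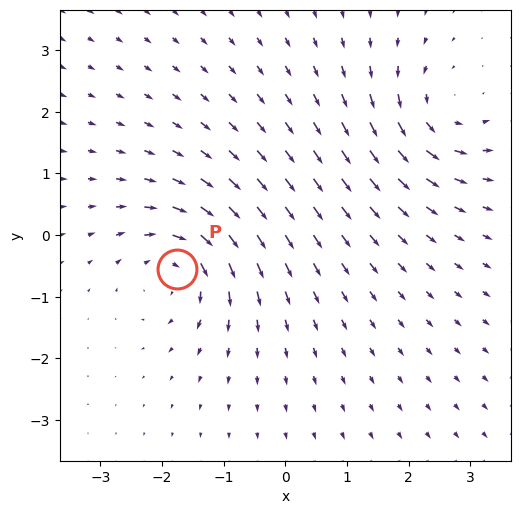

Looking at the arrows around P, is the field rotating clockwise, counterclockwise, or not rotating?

Near P at (-1.8, -0.6) the arrows circulate clockwise. The curl (z-component) there is about -5; negative curl means clockwise rotation.

clockwise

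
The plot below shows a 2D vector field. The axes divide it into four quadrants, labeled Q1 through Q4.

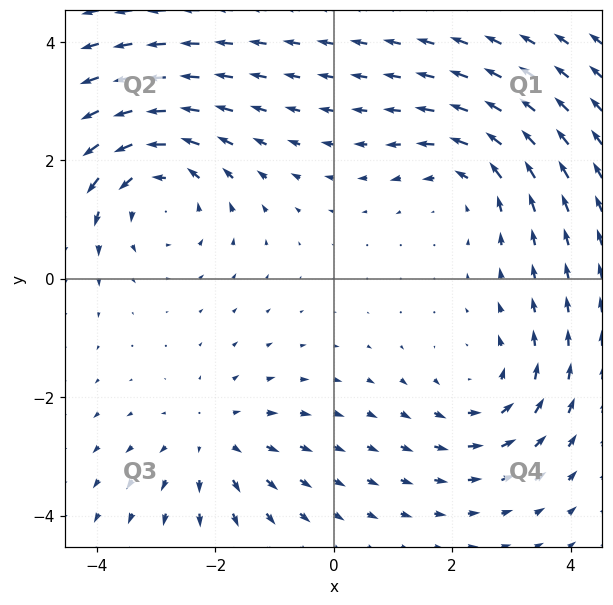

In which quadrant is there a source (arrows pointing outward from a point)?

Q3

The source sits at approximately (-2.0, -2.7), which lies in quadrant Q3. The divergence there is about +3, positive as expected for a source.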